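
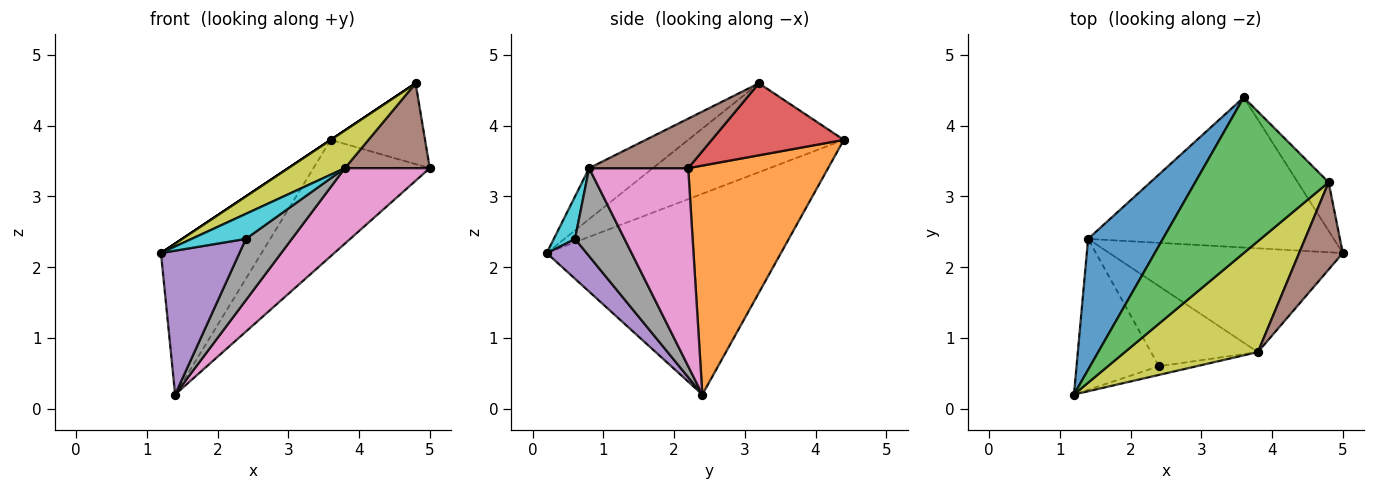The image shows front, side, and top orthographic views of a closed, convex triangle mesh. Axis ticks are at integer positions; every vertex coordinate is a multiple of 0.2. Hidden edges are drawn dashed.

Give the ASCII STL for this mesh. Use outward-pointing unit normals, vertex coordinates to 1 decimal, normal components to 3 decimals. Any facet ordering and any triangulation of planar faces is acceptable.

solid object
 facet normal -0.869 0.373 0.324
  outer loop
   vertex 1.4 2.4 0.2
   vertex 1.2 0.2 2.2
   vertex 3.6 4.4 3.8
  endloop
 endfacet
 facet normal 0.593 0.493 -0.636
  outer loop
   vertex 1.4 2.4 0.2
   vertex 3.6 4.4 3.8
   vertex 5.0 2.2 3.4
  endloop
 endfacet
 facet normal -0.555 0.000 0.832
  outer loop
   vertex 4.8 3.2 4.6
   vertex 3.6 4.4 3.8
   vertex 1.2 0.2 2.2
  endloop
 endfacet
 facet normal 0.768 0.549 -0.329
  outer loop
   vertex 4.8 3.2 4.6
   vertex 5.0 2.2 3.4
   vertex 3.6 4.4 3.8
  endloop
 endfacet
 facet normal 0.331 -0.651 -0.683
  outer loop
   vertex 2.4 0.6 2.4
   vertex 1.2 0.2 2.2
   vertex 1.4 2.4 0.2
  endloop
 endfacet
 facet normal 0.631 -0.541 0.556
  outer loop
   vertex 3.8 0.8 3.4
   vertex 5.0 2.2 3.4
   vertex 4.8 3.2 4.6
  endloop
 endfacet
 facet normal 0.566 -0.485 -0.667
  outer loop
   vertex 3.8 0.8 3.4
   vertex 1.4 2.4 0.2
   vertex 5.0 2.2 3.4
  endloop
 endfacet
 facet normal 0.547 -0.508 -0.665
  outer loop
   vertex 3.8 0.8 3.4
   vertex 2.4 0.6 2.4
   vertex 1.4 2.4 0.2
  endloop
 endfacet
 facet normal -0.341 -0.303 0.890
  outer loop
   vertex 3.8 0.8 3.4
   vertex 4.8 3.2 4.6
   vertex 1.2 0.2 2.2
  endloop
 endfacet
 facet normal 0.347 -0.886 -0.308
  outer loop
   vertex 3.8 0.8 3.4
   vertex 1.2 0.2 2.2
   vertex 2.4 0.6 2.4
  endloop
 endfacet
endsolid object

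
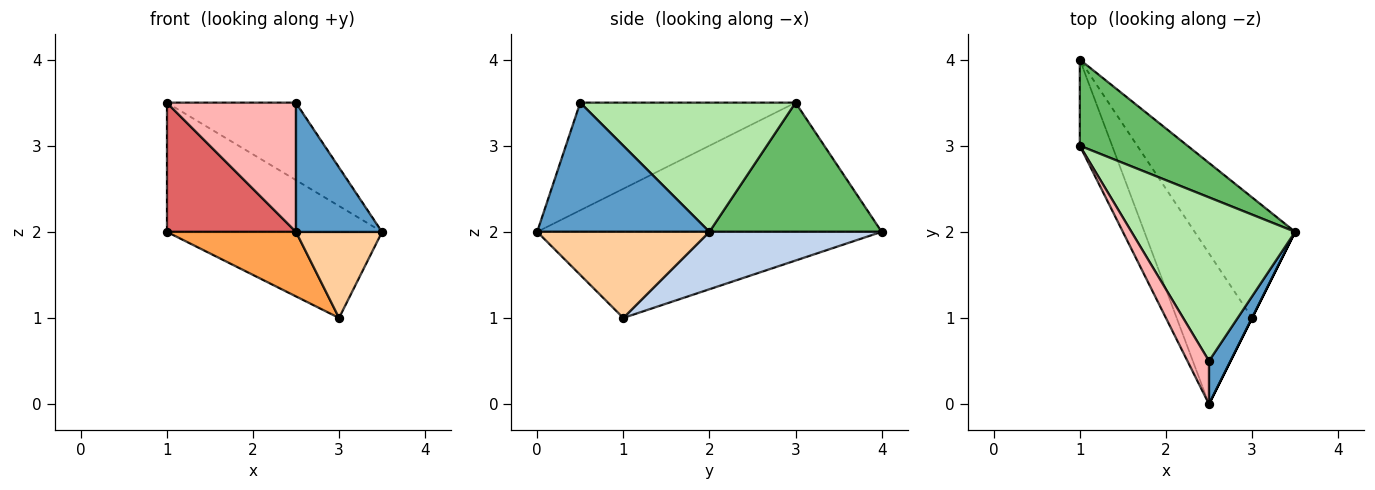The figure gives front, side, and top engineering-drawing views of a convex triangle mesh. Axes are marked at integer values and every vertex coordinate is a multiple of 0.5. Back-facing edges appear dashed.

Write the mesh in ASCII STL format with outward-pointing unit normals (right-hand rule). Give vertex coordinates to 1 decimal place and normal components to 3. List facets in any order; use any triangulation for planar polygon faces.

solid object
 facet normal 0.885 -0.442 0.147
  outer loop
   vertex 2.5 0.5 3.5
   vertex 2.5 0.0 2.0
   vertex 3.5 2.0 2.0
  endloop
 endfacet
 facet normal 0.422 0.527 -0.738
  outer loop
   vertex 3.0 1.0 1.0
   vertex 1.0 4.0 2.0
   vertex 3.5 2.0 2.0
  endloop
 endfacet
 facet normal -0.724 -0.272 -0.634
  outer loop
   vertex 3.0 1.0 1.0
   vertex 2.5 0.0 2.0
   vertex 1.0 4.0 2.0
  endloop
 endfacet
 facet normal 0.894 -0.447 0.000
  outer loop
   vertex 3.0 1.0 1.0
   vertex 3.5 2.0 2.0
   vertex 2.5 0.0 2.0
  endloop
 endfacet
 facet normal 0.554 0.693 0.462
  outer loop
   vertex 1.0 3.0 3.5
   vertex 3.5 2.0 2.0
   vertex 1.0 4.0 2.0
  endloop
 endfacet
 facet normal 0.581 0.348 0.736
  outer loop
   vertex 1.0 3.0 3.5
   vertex 2.5 0.5 3.5
   vertex 3.5 2.0 2.0
  endloop
 endfacet
 facet normal -0.912 -0.342 -0.228
  outer loop
   vertex 1.0 3.0 3.5
   vertex 1.0 4.0 2.0
   vertex 2.5 0.0 2.0
  endloop
 endfacet
 facet normal -0.845 -0.507 0.169
  outer loop
   vertex 1.0 3.0 3.5
   vertex 2.5 0.0 2.0
   vertex 2.5 0.5 3.5
  endloop
 endfacet
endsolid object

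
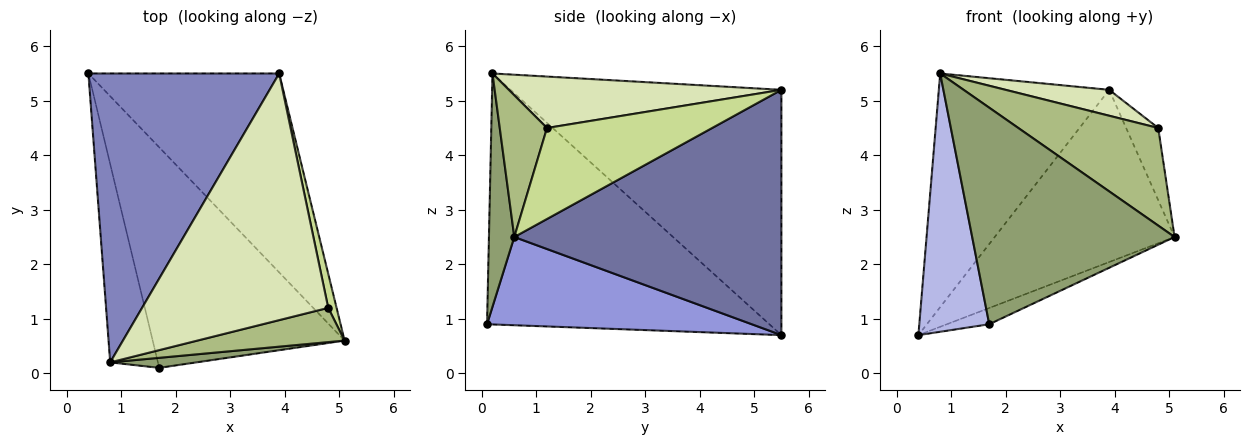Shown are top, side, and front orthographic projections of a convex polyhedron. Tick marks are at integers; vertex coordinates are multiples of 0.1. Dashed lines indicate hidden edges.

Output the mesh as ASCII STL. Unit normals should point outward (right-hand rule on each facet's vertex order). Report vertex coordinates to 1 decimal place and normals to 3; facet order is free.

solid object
 facet normal 0.697 0.469 -0.542
  outer loop
   vertex 3.9 5.5 5.2
   vertex 5.1 0.6 2.5
   vertex 0.4 5.5 0.7
  endloop
 endfacet
 facet normal -0.707 0.445 0.550
  outer loop
   vertex 3.9 5.5 5.2
   vertex 0.4 5.5 0.7
   vertex 0.8 0.2 5.5
  endloop
 endfacet
 facet normal 0.417 0.067 -0.907
  outer loop
   vertex 1.7 0.1 0.9
   vertex 0.4 5.5 0.7
   vertex 5.1 0.6 2.5
  endloop
 endfacet
 facet normal -0.955 -0.237 -0.182
  outer loop
   vertex 1.7 0.1 0.9
   vertex 0.8 0.2 5.5
   vertex 0.4 5.5 0.7
  endloop
 endfacet
 facet normal 0.124 -0.991 0.046
  outer loop
   vertex 1.7 0.1 0.9
   vertex 5.1 0.6 2.5
   vertex 0.8 0.2 5.5
  endloop
 endfacet
 facet normal 0.304 -0.899 0.315
  outer loop
   vertex 4.8 1.2 4.5
   vertex 0.8 0.2 5.5
   vertex 5.1 0.6 2.5
  endloop
 endfacet
 facet normal 0.978 0.190 0.090
  outer loop
   vertex 4.8 1.2 4.5
   vertex 5.1 0.6 2.5
   vertex 3.9 5.5 5.2
  endloop
 endfacet
 facet normal 0.265 -0.101 0.959
  outer loop
   vertex 4.8 1.2 4.5
   vertex 3.9 5.5 5.2
   vertex 0.8 0.2 5.5
  endloop
 endfacet
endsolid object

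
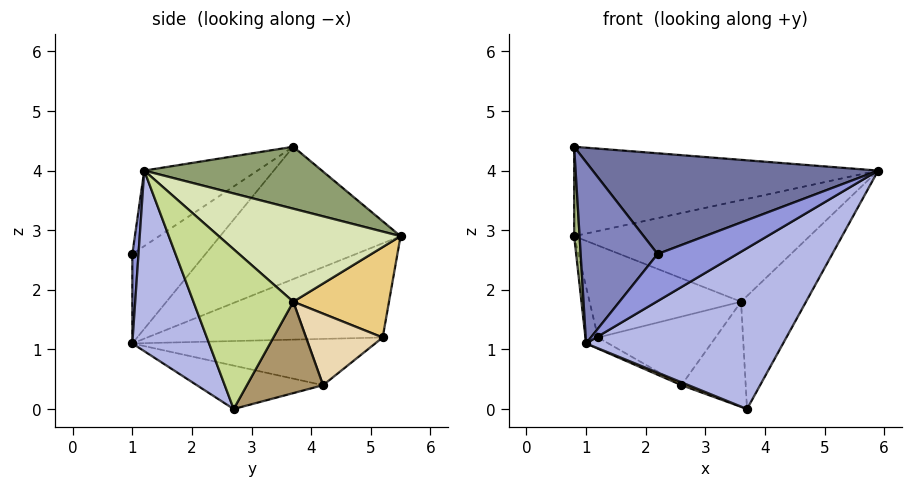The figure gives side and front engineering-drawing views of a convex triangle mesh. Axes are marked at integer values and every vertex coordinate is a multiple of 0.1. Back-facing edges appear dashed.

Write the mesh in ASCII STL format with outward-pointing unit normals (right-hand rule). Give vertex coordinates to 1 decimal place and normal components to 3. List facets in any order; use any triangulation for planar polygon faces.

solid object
 facet normal -0.247 -0.623 0.742
  outer loop
   vertex 2.2 1.0 2.6
   vertex 5.9 1.2 4.0
   vertex 0.8 3.7 4.4
  endloop
 endfacet
 facet normal -0.603 -0.635 0.483
  outer loop
   vertex 1.0 1.0 1.1
   vertex 2.2 1.0 2.6
   vertex 0.8 3.7 4.4
  endloop
 endfacet
 facet normal 0.077 -0.995 -0.062
  outer loop
   vertex 1.0 1.0 1.1
   vertex 5.9 1.2 4.0
   vertex 2.2 1.0 2.6
  endloop
 endfacet
 facet normal 0.318 -0.817 -0.481
  outer loop
   vertex 1.0 1.0 1.1
   vertex 3.7 2.7 0.0
   vertex 5.9 1.2 4.0
  endloop
 endfacet
 facet normal 0.350 0.600 0.720
  outer loop
   vertex 0.8 5.5 2.9
   vertex 0.8 3.7 4.4
   vertex 5.9 1.2 4.0
  endloop
 endfacet
 facet normal -0.999 -0.030 -0.036
  outer loop
   vertex 0.8 5.5 2.9
   vertex 1.0 1.0 1.1
   vertex 0.8 3.7 4.4
  endloop
 endfacet
 facet normal 0.812 0.528 -0.248
  outer loop
   vertex 3.6 3.7 1.8
   vertex 5.9 1.2 4.0
   vertex 3.7 2.7 0.0
  endloop
 endfacet
 facet normal 0.591 0.766 0.252
  outer loop
   vertex 3.6 3.7 1.8
   vertex 0.8 5.5 2.9
   vertex 5.9 1.2 4.0
  endloop
 endfacet
 facet normal 0.729 0.615 -0.301
  outer loop
   vertex 2.6 4.2 0.4
   vertex 3.6 3.7 1.8
   vertex 3.7 2.7 0.0
  endloop
 endfacet
 facet normal -0.366 -0.020 -0.930
  outer loop
   vertex 2.6 4.2 0.4
   vertex 3.7 2.7 0.0
   vertex 1.0 1.0 1.1
  endloop
 endfacet
 facet normal 0.534 0.845 -0.023
  outer loop
   vertex 1.2 5.2 1.2
   vertex 0.8 5.5 2.9
   vertex 3.6 3.7 1.8
  endloop
 endfacet
 facet normal 0.544 0.834 -0.091
  outer loop
   vertex 1.2 5.2 1.2
   vertex 3.6 3.7 1.8
   vertex 2.6 4.2 0.4
  endloop
 endfacet
 facet normal -0.970 0.052 -0.237
  outer loop
   vertex 1.2 5.2 1.2
   vertex 1.0 1.0 1.1
   vertex 0.8 5.5 2.9
  endloop
 endfacet
 facet normal -0.472 0.043 -0.880
  outer loop
   vertex 1.2 5.2 1.2
   vertex 2.6 4.2 0.4
   vertex 1.0 1.0 1.1
  endloop
 endfacet
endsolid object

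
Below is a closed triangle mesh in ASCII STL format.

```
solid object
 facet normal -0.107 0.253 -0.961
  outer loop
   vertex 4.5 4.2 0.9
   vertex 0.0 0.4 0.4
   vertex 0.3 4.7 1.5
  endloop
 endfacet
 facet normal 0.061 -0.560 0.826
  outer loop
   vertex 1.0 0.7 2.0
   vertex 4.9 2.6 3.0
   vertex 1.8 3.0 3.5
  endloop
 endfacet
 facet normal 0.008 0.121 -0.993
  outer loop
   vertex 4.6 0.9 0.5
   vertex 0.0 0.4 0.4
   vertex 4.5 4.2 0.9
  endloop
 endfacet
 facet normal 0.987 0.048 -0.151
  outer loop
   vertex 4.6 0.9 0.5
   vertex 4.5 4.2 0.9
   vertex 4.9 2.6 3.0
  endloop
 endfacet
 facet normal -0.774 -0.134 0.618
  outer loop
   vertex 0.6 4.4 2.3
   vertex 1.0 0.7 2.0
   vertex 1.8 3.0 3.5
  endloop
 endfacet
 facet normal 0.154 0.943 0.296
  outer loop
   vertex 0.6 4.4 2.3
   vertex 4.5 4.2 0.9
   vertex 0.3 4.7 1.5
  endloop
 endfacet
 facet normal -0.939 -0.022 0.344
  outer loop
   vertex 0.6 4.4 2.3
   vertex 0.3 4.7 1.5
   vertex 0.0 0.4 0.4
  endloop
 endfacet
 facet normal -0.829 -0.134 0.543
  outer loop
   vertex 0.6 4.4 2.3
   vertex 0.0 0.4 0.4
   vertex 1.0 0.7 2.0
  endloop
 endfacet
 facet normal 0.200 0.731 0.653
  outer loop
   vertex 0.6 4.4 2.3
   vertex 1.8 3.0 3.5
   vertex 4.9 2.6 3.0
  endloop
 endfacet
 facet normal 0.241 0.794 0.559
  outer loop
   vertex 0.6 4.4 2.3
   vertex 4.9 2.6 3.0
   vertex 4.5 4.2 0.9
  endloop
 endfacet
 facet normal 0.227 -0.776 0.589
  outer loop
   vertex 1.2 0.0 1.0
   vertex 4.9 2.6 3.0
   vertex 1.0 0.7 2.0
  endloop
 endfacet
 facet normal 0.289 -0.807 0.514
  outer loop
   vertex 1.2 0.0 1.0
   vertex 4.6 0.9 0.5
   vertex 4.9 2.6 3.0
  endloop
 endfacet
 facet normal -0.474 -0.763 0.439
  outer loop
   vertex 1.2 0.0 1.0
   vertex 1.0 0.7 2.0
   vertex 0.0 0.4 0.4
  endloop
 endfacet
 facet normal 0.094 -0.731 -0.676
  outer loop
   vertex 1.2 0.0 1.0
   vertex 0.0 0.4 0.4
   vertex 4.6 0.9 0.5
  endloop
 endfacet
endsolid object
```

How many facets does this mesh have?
14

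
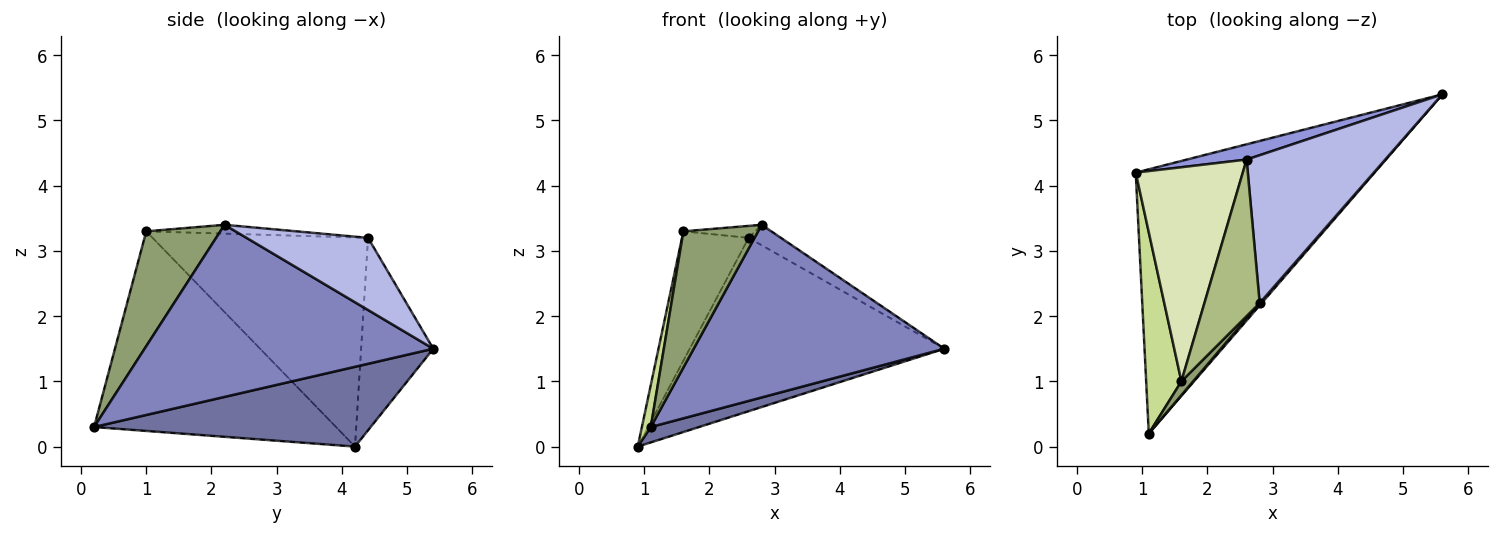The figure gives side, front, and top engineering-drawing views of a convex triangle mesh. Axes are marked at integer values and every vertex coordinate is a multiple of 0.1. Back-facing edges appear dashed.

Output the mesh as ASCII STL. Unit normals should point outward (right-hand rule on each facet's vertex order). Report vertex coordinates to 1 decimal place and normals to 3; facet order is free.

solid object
 facet normal 0.316 -0.055 -0.947
  outer loop
   vertex 1.1 0.2 0.3
   vertex 0.9 4.2 0.0
   vertex 5.6 5.4 1.5
  endloop
 endfacet
 facet normal 0.755 -0.656 0.009
  outer loop
   vertex 2.8 2.2 3.4
   vertex 1.1 0.2 0.3
   vertex 5.6 5.4 1.5
  endloop
 endfacet
 facet normal -0.272 0.959 0.084
  outer loop
   vertex 2.6 4.4 3.2
   vertex 5.6 5.4 1.5
   vertex 0.9 4.2 0.0
  endloop
 endfacet
 facet normal 0.458 0.122 0.880
  outer loop
   vertex 2.6 4.4 3.2
   vertex 2.8 2.2 3.4
   vertex 5.6 5.4 1.5
  endloop
 endfacet
 facet normal 0.702 -0.708 0.072
  outer loop
   vertex 1.6 1.0 3.3
   vertex 1.1 0.2 0.3
   vertex 2.8 2.2 3.4
  endloop
 endfacet
 facet normal -0.157 0.075 0.985
  outer loop
   vertex 1.6 1.0 3.3
   vertex 2.8 2.2 3.4
   vertex 2.6 4.4 3.2
  endloop
 endfacet
 facet normal -0.984 -0.036 0.174
  outer loop
   vertex 1.6 1.0 3.3
   vertex 0.9 4.2 0.0
   vertex 1.1 0.2 0.3
  endloop
 endfacet
 facet normal -0.858 0.265 0.439
  outer loop
   vertex 1.6 1.0 3.3
   vertex 2.6 4.4 3.2
   vertex 0.9 4.2 0.0
  endloop
 endfacet
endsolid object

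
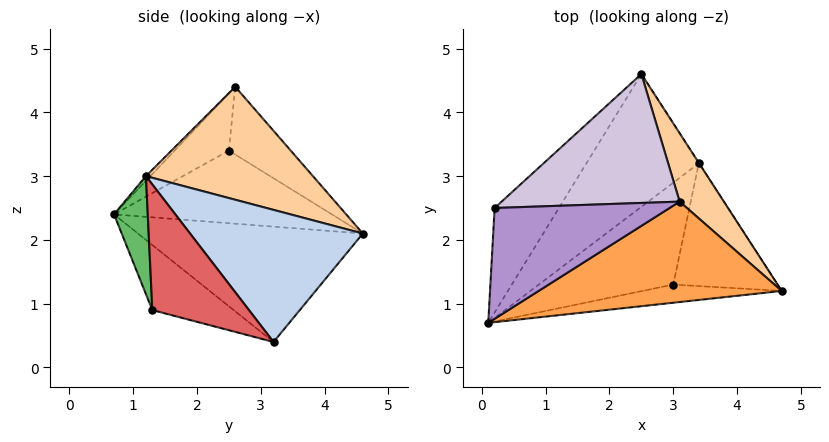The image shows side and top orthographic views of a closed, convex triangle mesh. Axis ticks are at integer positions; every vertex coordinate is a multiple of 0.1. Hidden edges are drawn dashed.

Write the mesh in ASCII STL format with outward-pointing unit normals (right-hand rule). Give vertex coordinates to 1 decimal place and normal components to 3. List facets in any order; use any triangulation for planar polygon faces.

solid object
 facet normal -0.668 0.361 -0.651
  outer loop
   vertex 3.4 3.2 0.4
   vertex 0.1 0.7 2.4
   vertex 2.5 4.6 2.1
  endloop
 endfacet
 facet normal 0.840 0.543 -0.002
  outer loop
   vertex 3.4 3.2 0.4
   vertex 2.5 4.6 2.1
   vertex 4.7 1.2 3.0
  endloop
 endfacet
 facet normal -0.014 -0.715 0.699
  outer loop
   vertex 3.1 2.6 4.4
   vertex 0.1 0.7 2.4
   vertex 4.7 1.2 3.0
  endloop
 endfacet
 facet normal 0.763 0.573 0.299
  outer loop
   vertex 3.1 2.6 4.4
   vertex 4.7 1.2 3.0
   vertex 2.5 4.6 2.1
  endloop
 endfacet
 facet normal 0.126 -0.981 -0.149
  outer loop
   vertex 3.0 1.3 0.9
   vertex 4.7 1.2 3.0
   vertex 0.1 0.7 2.4
  endloop
 endfacet
 facet normal -0.431 -0.144 -0.891
  outer loop
   vertex 3.0 1.3 0.9
   vertex 0.1 0.7 2.4
   vertex 3.4 3.2 0.4
  endloop
 endfacet
 facet normal 0.731 -0.313 -0.606
  outer loop
   vertex 3.0 1.3 0.9
   vertex 3.4 3.2 0.4
   vertex 4.7 1.2 3.0
  endloop
 endfacet
 facet normal -0.693 0.379 -0.613
  outer loop
   vertex 0.2 2.5 3.4
   vertex 2.5 4.6 2.1
   vertex 0.1 0.7 2.4
  endloop
 endfacet
 facet normal -0.276 -0.455 0.847
  outer loop
   vertex 0.2 2.5 3.4
   vertex 0.1 0.7 2.4
   vertex 3.1 2.6 4.4
  endloop
 endfacet
 facet normal -0.256 0.696 0.671
  outer loop
   vertex 0.2 2.5 3.4
   vertex 3.1 2.6 4.4
   vertex 2.5 4.6 2.1
  endloop
 endfacet
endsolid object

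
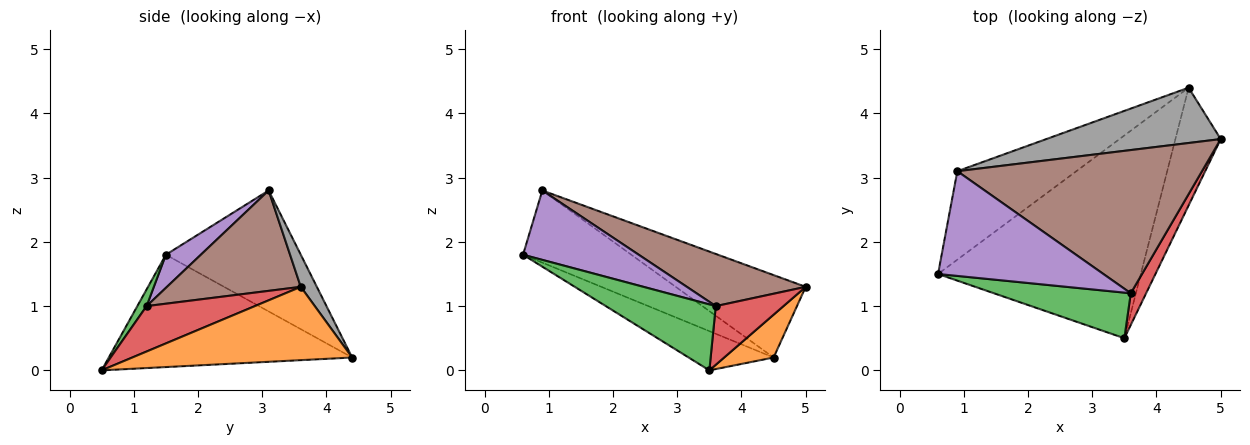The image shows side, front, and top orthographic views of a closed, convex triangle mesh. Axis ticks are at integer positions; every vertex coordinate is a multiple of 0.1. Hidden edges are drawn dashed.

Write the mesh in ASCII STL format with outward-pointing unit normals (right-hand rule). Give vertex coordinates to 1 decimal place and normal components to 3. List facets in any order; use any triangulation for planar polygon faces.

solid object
 facet normal -0.478 0.167 -0.862
  outer loop
   vertex 4.5 4.4 0.2
   vertex 3.5 0.5 0.0
   vertex 0.6 1.5 1.8
  endloop
 endfacet
 facet normal 0.836 -0.188 -0.516
  outer loop
   vertex 4.5 4.4 0.2
   vertex 5.0 3.6 1.3
   vertex 3.5 0.5 0.0
  endloop
 endfacet
 facet normal 0.069 -0.821 0.567
  outer loop
   vertex 3.6 1.2 1.0
   vertex 0.6 1.5 1.8
   vertex 3.5 0.5 0.0
  endloop
 endfacet
 facet normal 0.815 -0.510 0.275
  outer loop
   vertex 3.6 1.2 1.0
   vertex 3.5 0.5 0.0
   vertex 5.0 3.6 1.3
  endloop
 endfacet
 facet normal 0.165 -0.545 0.822
  outer loop
   vertex 0.9 3.1 2.8
   vertex 0.6 1.5 1.8
   vertex 3.6 1.2 1.0
  endloop
 endfacet
 facet normal 0.360 -0.319 0.877
  outer loop
   vertex 0.9 3.1 2.8
   vertex 3.6 1.2 1.0
   vertex 5.0 3.6 1.3
  endloop
 endfacet
 facet normal -0.619 0.496 -0.609
  outer loop
   vertex 0.9 3.1 2.8
   vertex 4.5 4.4 0.2
   vertex 0.6 1.5 1.8
  endloop
 endfacet
 facet normal 0.102 0.826 0.554
  outer loop
   vertex 0.9 3.1 2.8
   vertex 5.0 3.6 1.3
   vertex 4.5 4.4 0.2
  endloop
 endfacet
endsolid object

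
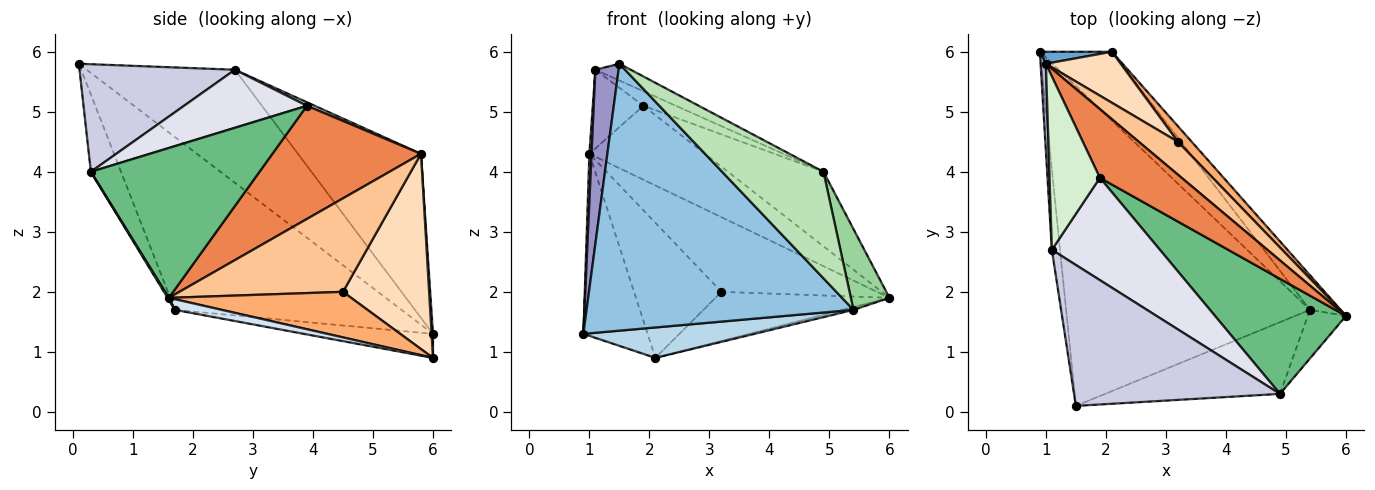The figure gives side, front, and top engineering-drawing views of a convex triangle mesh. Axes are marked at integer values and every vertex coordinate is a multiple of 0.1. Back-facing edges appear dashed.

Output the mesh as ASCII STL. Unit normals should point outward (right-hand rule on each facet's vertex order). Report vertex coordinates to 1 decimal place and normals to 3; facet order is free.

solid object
 facet normal 0.022 0.998 0.066
  outer loop
   vertex 1.0 5.8 4.3
   vertex 2.1 6.0 0.9
   vertex 0.9 6.0 1.3
  endloop
 endfacet
 facet normal -0.478 -0.563 -0.674
  outer loop
   vertex 5.4 1.7 1.7
   vertex 1.5 0.1 5.8
   vertex 0.9 6.0 1.3
  endloop
 endfacet
 facet normal -0.292 -0.387 -0.875
  outer loop
   vertex 5.4 1.7 1.7
   vertex 0.9 6.0 1.3
   vertex 2.1 6.0 0.9
  endloop
 endfacet
 facet normal 0.327 0.075 -0.942
  outer loop
   vertex 5.4 1.7 1.7
   vertex 2.1 6.0 0.9
   vertex 6.0 1.6 1.9
  endloop
 endfacet
 facet normal 0.686 0.533 0.495
  outer loop
   vertex 1.9 3.9 5.1
   vertex 6.0 1.6 1.9
   vertex 1.0 5.8 4.3
  endloop
 endfacet
 facet normal 0.706 0.675 0.214
  outer loop
   vertex 3.2 4.5 2.0
   vertex 6.0 1.6 1.9
   vertex 2.1 6.0 0.9
  endloop
 endfacet
 facet normal 0.693 0.659 0.290
  outer loop
   vertex 3.2 4.5 2.0
   vertex 1.0 5.8 4.3
   vertex 6.0 1.6 1.9
  endloop
 endfacet
 facet normal 0.678 0.688 0.260
  outer loop
   vertex 3.2 4.5 2.0
   vertex 2.1 6.0 0.9
   vertex 1.0 5.8 4.3
  endloop
 endfacet
 facet normal 0.693 0.392 0.605
  outer loop
   vertex 4.9 0.3 4.0
   vertex 6.0 1.6 1.9
   vertex 1.9 3.9 5.1
  endloop
 endfacet
 facet normal 0.029 -0.857 -0.515
  outer loop
   vertex 4.9 0.3 4.0
   vertex 5.4 1.7 1.7
   vertex 6.0 1.6 1.9
  endloop
 endfacet
 facet normal -0.240 -0.805 -0.542
  outer loop
   vertex 4.9 0.3 4.0
   vertex 1.5 0.1 5.8
   vertex 5.4 1.7 1.7
  endloop
 endfacet
 facet normal 0.063 0.412 0.909
  outer loop
   vertex 1.1 2.7 5.7
   vertex 1.9 3.9 5.1
   vertex 1.0 5.8 4.3
  endloop
 endfacet
 facet normal -0.985 -0.154 -0.071
  outer loop
   vertex 1.1 2.7 5.7
   vertex 0.9 6.0 1.3
   vertex 1.5 0.1 5.8
  endloop
 endfacet
 facet normal -0.999 -0.018 0.032
  outer loop
   vertex 1.1 2.7 5.7
   vertex 1.0 5.8 4.3
   vertex 0.9 6.0 1.3
  endloop
 endfacet
 facet normal 0.460 0.105 0.881
  outer loop
   vertex 1.1 2.7 5.7
   vertex 1.5 0.1 5.8
   vertex 4.9 0.3 4.0
  endloop
 endfacet
 facet normal 0.469 0.124 0.874
  outer loop
   vertex 1.1 2.7 5.7
   vertex 4.9 0.3 4.0
   vertex 1.9 3.9 5.1
  endloop
 endfacet
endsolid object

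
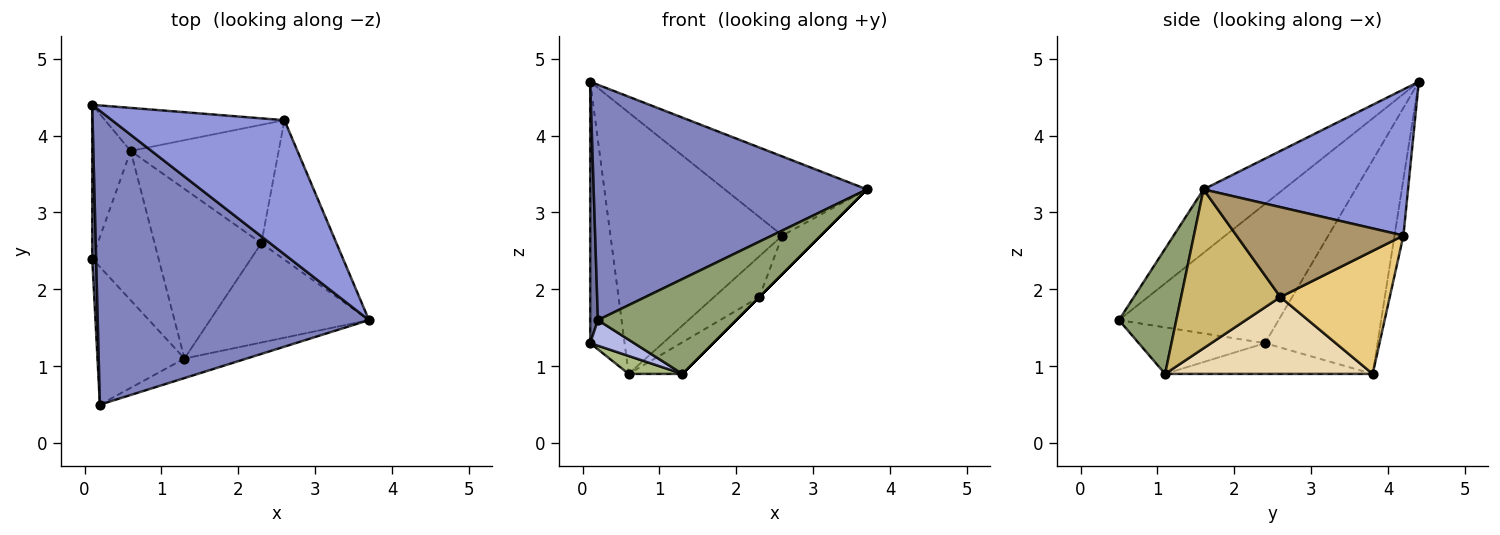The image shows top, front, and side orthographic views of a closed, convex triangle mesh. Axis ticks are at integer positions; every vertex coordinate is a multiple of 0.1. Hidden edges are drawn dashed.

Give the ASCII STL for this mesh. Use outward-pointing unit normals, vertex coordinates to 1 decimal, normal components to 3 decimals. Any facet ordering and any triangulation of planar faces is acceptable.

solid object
 facet normal -0.998 -0.048 0.028
  outer loop
   vertex 0.2 0.5 1.6
   vertex 0.1 4.4 4.7
   vertex 0.1 2.4 1.3
  endloop
 endfacet
 facet normal -0.180 -0.615 0.768
  outer loop
   vertex 0.2 0.5 1.6
   vertex 3.7 1.6 3.3
   vertex 0.1 4.4 4.7
  endloop
 endfacet
 facet normal 0.590 0.410 0.696
  outer loop
   vertex 2.6 4.2 2.7
   vertex 0.1 4.4 4.7
   vertex 3.7 1.6 3.3
  endloop
 endfacet
 facet normal -0.465 -0.162 -0.870
  outer loop
   vertex 1.3 1.1 0.9
   vertex 0.2 0.5 1.6
   vertex 0.1 2.4 1.3
  endloop
 endfacet
 facet normal 0.376 -0.908 -0.187
  outer loop
   vertex 1.3 1.1 0.9
   vertex 3.7 1.6 3.3
   vertex 0.2 0.5 1.6
  endloop
 endfacet
 facet normal -0.418 -0.108 -0.902
  outer loop
   vertex 0.6 3.8 0.9
   vertex 1.3 1.1 0.9
   vertex 0.1 2.4 1.3
  endloop
 endfacet
 facet normal -0.942 0.288 -0.170
  outer loop
   vertex 0.6 3.8 0.9
   vertex 0.1 2.4 1.3
   vertex 0.1 4.4 4.7
  endloop
 endfacet
 facet normal -0.051 0.985 -0.162
  outer loop
   vertex 0.6 3.8 0.9
   vertex 0.1 4.4 4.7
   vertex 2.6 4.2 2.7
  endloop
 endfacet
 facet normal 0.756 0.174 -0.631
  outer loop
   vertex 2.3 2.6 1.9
   vertex 2.6 4.2 2.7
   vertex 3.7 1.6 3.3
  endloop
 endfacet
 facet normal 0.707 0.000 -0.707
  outer loop
   vertex 2.3 2.6 1.9
   vertex 3.7 1.6 3.3
   vertex 1.3 1.1 0.9
  endloop
 endfacet
 facet normal 0.618 0.256 -0.743
  outer loop
   vertex 2.3 2.6 1.9
   vertex 0.6 3.8 0.9
   vertex 2.6 4.2 2.7
  endloop
 endfacet
 facet normal 0.578 0.150 -0.802
  outer loop
   vertex 2.3 2.6 1.9
   vertex 1.3 1.1 0.9
   vertex 0.6 3.8 0.9
  endloop
 endfacet
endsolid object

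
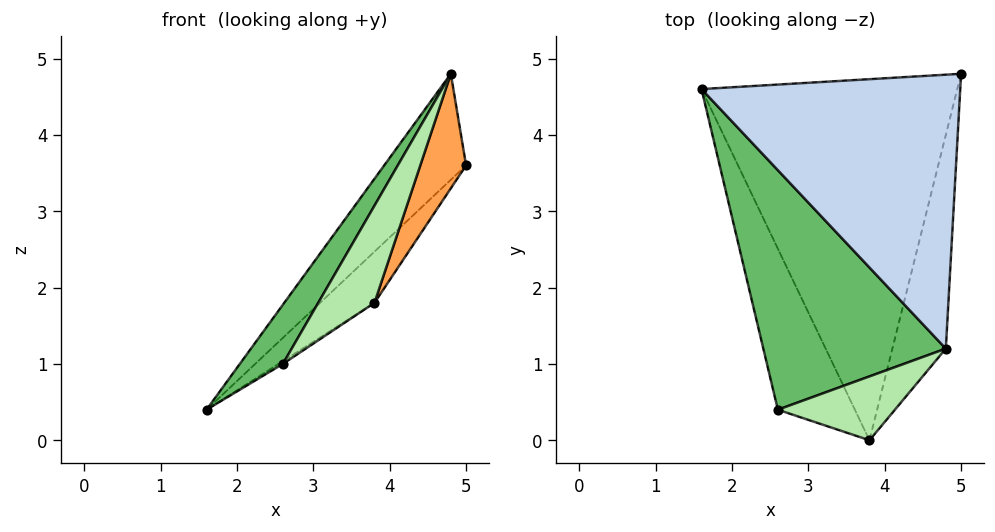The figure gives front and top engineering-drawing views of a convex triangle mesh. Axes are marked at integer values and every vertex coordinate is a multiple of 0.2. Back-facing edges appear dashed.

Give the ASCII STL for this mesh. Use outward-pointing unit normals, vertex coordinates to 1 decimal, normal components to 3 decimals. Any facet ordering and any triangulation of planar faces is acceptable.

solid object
 facet normal 0.678 0.103 -0.727
  outer loop
   vertex 3.8 0.0 1.8
   vertex 1.6 4.6 0.4
   vertex 5.0 4.8 3.6
  endloop
 endfacet
 facet normal -0.669 0.268 0.694
  outer loop
   vertex 4.8 1.2 4.8
   vertex 5.0 4.8 3.6
   vertex 1.6 4.6 0.4
  endloop
 endfacet
 facet normal 0.955 -0.140 -0.262
  outer loop
   vertex 4.8 1.2 4.8
   vertex 3.8 0.0 1.8
   vertex 5.0 4.8 3.6
  endloop
 endfacet
 facet normal 0.558 0.014 -0.830
  outer loop
   vertex 2.6 0.4 1.0
   vertex 1.6 4.6 0.4
   vertex 3.8 0.0 1.8
  endloop
 endfacet
 facet normal -0.846 -0.128 0.517
  outer loop
   vertex 2.6 0.4 1.0
   vertex 4.8 1.2 4.8
   vertex 1.6 4.6 0.4
  endloop
 endfacet
 facet normal -0.542 -0.702 0.462
  outer loop
   vertex 2.6 0.4 1.0
   vertex 3.8 0.0 1.8
   vertex 4.8 1.2 4.8
  endloop
 endfacet
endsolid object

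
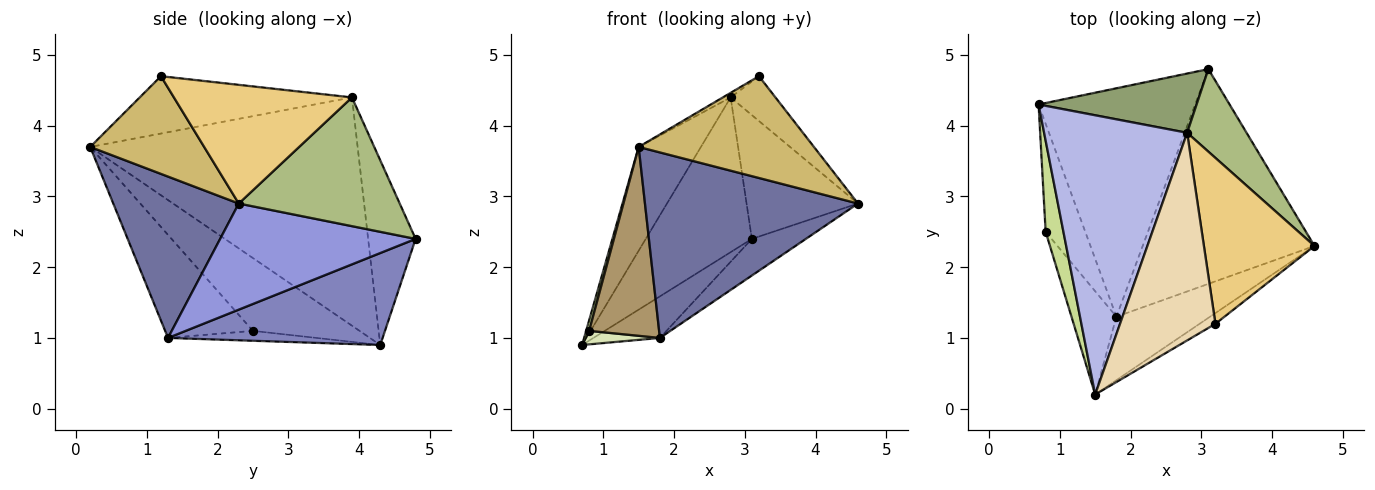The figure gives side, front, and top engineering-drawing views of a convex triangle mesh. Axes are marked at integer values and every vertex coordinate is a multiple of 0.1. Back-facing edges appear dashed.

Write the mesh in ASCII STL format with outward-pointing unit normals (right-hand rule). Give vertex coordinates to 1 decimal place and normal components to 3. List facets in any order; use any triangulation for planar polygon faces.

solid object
 facet normal 0.487 -0.826 -0.283
  outer loop
   vertex 1.8 1.3 1.0
   vertex 4.6 2.3 2.9
   vertex 1.5 0.2 3.7
  endloop
 endfacet
 facet normal 0.500 0.155 -0.852
  outer loop
   vertex 1.8 1.3 1.0
   vertex 0.7 4.3 0.9
   vertex 3.1 4.8 2.4
  endloop
 endfacet
 facet normal 0.520 0.144 -0.842
  outer loop
   vertex 1.8 1.3 1.0
   vertex 3.1 4.8 2.4
   vertex 4.6 2.3 2.9
  endloop
 endfacet
 facet normal -0.831 0.194 0.521
  outer loop
   vertex 2.8 3.9 4.4
   vertex 0.7 4.3 0.9
   vertex 1.5 0.2 3.7
  endloop
 endfacet
 facet normal -0.386 0.862 0.330
  outer loop
   vertex 2.8 3.9 4.4
   vertex 3.1 4.8 2.4
   vertex 0.7 4.3 0.9
  endloop
 endfacet
 facet normal 0.769 0.532 0.355
  outer loop
   vertex 2.8 3.9 4.4
   vertex 4.6 2.3 2.9
   vertex 3.1 4.8 2.4
  endloop
 endfacet
 facet normal -0.971 -0.028 0.237
  outer loop
   vertex 0.8 2.5 1.1
   vertex 1.5 0.2 3.7
   vertex 0.7 4.3 0.9
  endloop
 endfacet
 facet normal -0.241 -0.120 -0.963
  outer loop
   vertex 0.8 2.5 1.1
   vertex 0.7 4.3 0.9
   vertex 1.8 1.3 1.0
  endloop
 endfacet
 facet normal -0.740 -0.590 -0.323
  outer loop
   vertex 0.8 2.5 1.1
   vertex 1.8 1.3 1.0
   vertex 1.5 0.2 3.7
  endloop
 endfacet
 facet normal 0.543 -0.835 -0.088
  outer loop
   vertex 3.2 1.2 4.7
   vertex 1.5 0.2 3.7
   vertex 4.6 2.3 2.9
  endloop
 endfacet
 facet normal 0.720 0.181 0.670
  outer loop
   vertex 3.2 1.2 4.7
   vertex 4.6 2.3 2.9
   vertex 2.8 3.9 4.4
  endloop
 endfacet
 facet normal -0.515 0.019 0.857
  outer loop
   vertex 3.2 1.2 4.7
   vertex 2.8 3.9 4.4
   vertex 1.5 0.2 3.7
  endloop
 endfacet
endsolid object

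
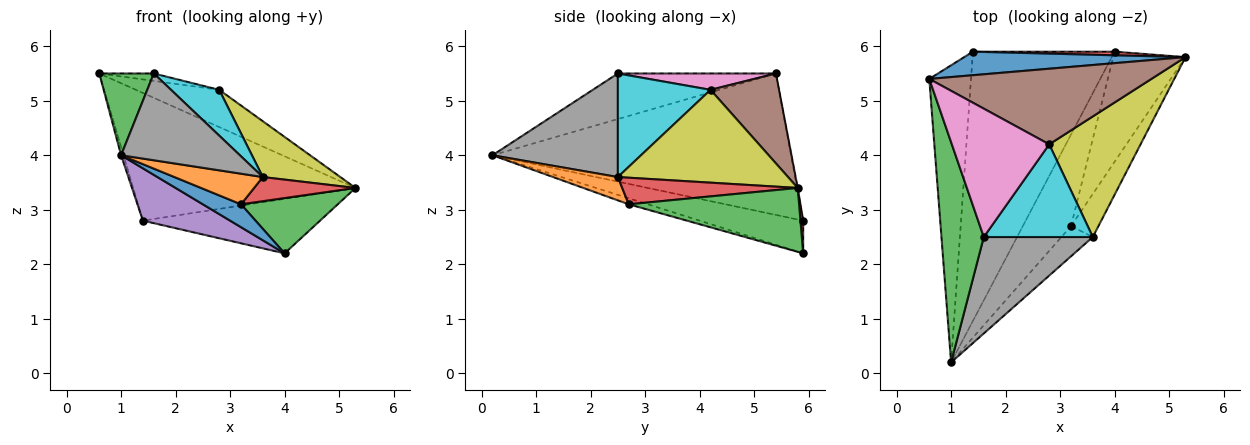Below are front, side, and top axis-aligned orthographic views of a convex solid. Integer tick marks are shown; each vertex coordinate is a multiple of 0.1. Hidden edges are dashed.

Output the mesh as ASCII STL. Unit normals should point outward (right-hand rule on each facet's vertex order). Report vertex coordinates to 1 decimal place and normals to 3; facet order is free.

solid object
 facet normal -0.003 0.983 0.181
  outer loop
   vertex 1.4 5.9 2.8
   vertex 0.6 5.4 5.5
   vertex 5.3 5.8 3.4
  endloop
 endfacet
 facet normal -0.959 0.008 -0.283
  outer loop
   vertex 1.4 5.9 2.8
   vertex 1.0 0.2 4.0
   vertex 0.6 5.4 5.5
  endloop
 endfacet
 facet normal -0.710 -0.245 0.660
  outer loop
   vertex 1.6 2.5 5.5
   vertex 0.6 5.4 5.5
   vertex 1.0 0.2 4.0
  endloop
 endfacet
 facet normal 0.015 0.998 0.067
  outer loop
   vertex 4.0 5.9 2.2
   vertex 1.4 5.9 2.8
   vertex 5.3 5.8 3.4
  endloop
 endfacet
 facet normal -0.221 -0.186 -0.957
  outer loop
   vertex 4.0 5.9 2.2
   vertex 1.0 0.2 4.0
   vertex 1.4 5.9 2.8
  endloop
 endfacet
 facet normal 0.341 0.415 0.843
  outer loop
   vertex 2.8 4.2 5.2
   vertex 5.3 5.8 3.4
   vertex 0.6 5.4 5.5
  endloop
 endfacet
 facet normal 0.165 0.057 0.985
  outer loop
   vertex 2.8 4.2 5.2
   vertex 0.6 5.4 5.5
   vertex 1.6 2.5 5.5
  endloop
 endfacet
 facet normal 0.577 -0.546 0.607
  outer loop
   vertex 3.6 2.5 3.6
   vertex 1.6 2.5 5.5
   vertex 1.0 0.2 4.0
  endloop
 endfacet
 facet normal 0.678 -0.309 0.667
  outer loop
   vertex 3.6 2.5 3.6
   vertex 5.3 5.8 3.4
   vertex 2.8 4.2 5.2
  endloop
 endfacet
 facet normal 0.648 -0.337 0.683
  outer loop
   vertex 3.6 2.5 3.6
   vertex 2.8 4.2 5.2
   vertex 1.6 2.5 5.5
  endloop
 endfacet
 facet normal -0.120 -0.241 -0.963
  outer loop
   vertex 3.2 2.7 3.1
   vertex 1.0 0.2 4.0
   vertex 4.0 5.9 2.2
  endloop
 endfacet
 facet normal 0.463 -0.631 -0.623
  outer loop
   vertex 3.2 2.7 3.1
   vertex 3.6 2.5 3.6
   vertex 1.0 0.2 4.0
  endloop
 endfacet
 facet normal 0.620 -0.352 -0.701
  outer loop
   vertex 3.2 2.7 3.1
   vertex 4.0 5.9 2.2
   vertex 5.3 5.8 3.4
  endloop
 endfacet
 facet normal 0.646 -0.373 -0.666
  outer loop
   vertex 3.2 2.7 3.1
   vertex 5.3 5.8 3.4
   vertex 3.6 2.5 3.6
  endloop
 endfacet
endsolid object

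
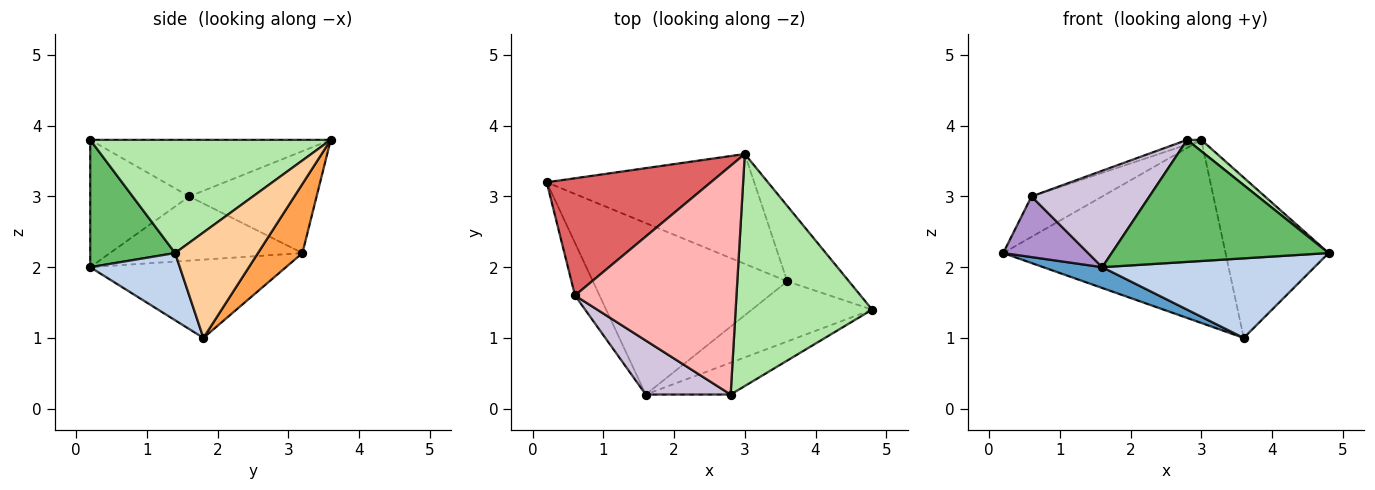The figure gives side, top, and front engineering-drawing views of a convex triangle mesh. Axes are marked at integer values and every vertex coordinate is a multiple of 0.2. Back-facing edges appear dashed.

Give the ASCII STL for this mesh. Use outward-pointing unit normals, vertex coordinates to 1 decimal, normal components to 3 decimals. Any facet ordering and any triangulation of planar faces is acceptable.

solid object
 facet normal -0.371 -0.112 -0.922
  outer loop
   vertex 3.6 1.8 1.0
   vertex 1.6 0.2 2.0
   vertex 0.2 3.2 2.2
  endloop
 endfacet
 facet normal 0.319 -0.756 -0.571
  outer loop
   vertex 3.6 1.8 1.0
   vertex 4.8 1.4 2.2
   vertex 1.6 0.2 2.0
  endloop
 endfacet
 facet normal 0.169 0.845 -0.507
  outer loop
   vertex 3.6 1.8 1.0
   vertex 0.2 3.2 2.2
   vertex 3.0 3.6 3.8
  endloop
 endfacet
 facet normal 0.588 0.732 -0.344
  outer loop
   vertex 3.6 1.8 1.0
   vertex 3.0 3.6 3.8
   vertex 4.8 1.4 2.2
  endloop
 endfacet
 facet normal 0.354 -0.905 -0.236
  outer loop
   vertex 2.8 0.2 3.8
   vertex 1.6 0.2 2.0
   vertex 4.8 1.4 2.2
  endloop
 endfacet
 facet normal 0.638 -0.038 0.769
  outer loop
   vertex 2.8 0.2 3.8
   vertex 4.8 1.4 2.2
   vertex 3.0 3.6 3.8
  endloop
 endfacet
 facet normal -0.506 0.281 0.815
  outer loop
   vertex 0.6 1.6 3.0
   vertex 3.0 3.6 3.8
   vertex 0.2 3.2 2.2
  endloop
 endfacet
 facet normal -0.331 0.019 0.944
  outer loop
   vertex 0.6 1.6 3.0
   vertex 2.8 0.2 3.8
   vertex 3.0 3.6 3.8
  endloop
 endfacet
 facet normal -0.864 -0.381 -0.330
  outer loop
   vertex 0.6 1.6 3.0
   vertex 0.2 3.2 2.2
   vertex 1.6 0.2 2.0
  endloop
 endfacet
 facet normal -0.591 -0.704 0.394
  outer loop
   vertex 0.6 1.6 3.0
   vertex 1.6 0.2 2.0
   vertex 2.8 0.2 3.8
  endloop
 endfacet
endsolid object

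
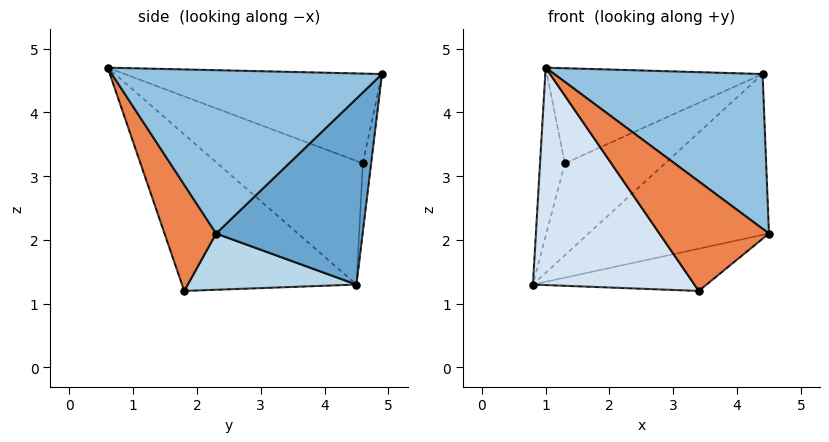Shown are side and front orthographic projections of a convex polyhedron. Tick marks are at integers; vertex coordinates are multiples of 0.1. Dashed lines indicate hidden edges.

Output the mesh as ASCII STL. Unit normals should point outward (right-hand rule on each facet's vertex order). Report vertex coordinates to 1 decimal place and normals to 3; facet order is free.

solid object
 facet normal 0.497 0.611 -0.616
  outer loop
   vertex 4.4 4.9 4.6
   vertex 4.5 2.3 2.1
   vertex 0.8 4.5 1.3
  endloop
 endfacet
 facet normal 0.659 -0.508 0.555
  outer loop
   vertex 4.4 4.9 4.6
   vertex 1.0 0.6 4.7
   vertex 4.5 2.3 2.1
  endloop
 endfacet
 facet normal 0.435 0.448 -0.781
  outer loop
   vertex 3.4 1.8 1.2
   vertex 0.8 4.5 1.3
   vertex 4.5 2.3 2.1
  endloop
 endfacet
 facet normal -0.591 -0.547 -0.593
  outer loop
   vertex 3.4 1.8 1.2
   vertex 1.0 0.6 4.7
   vertex 0.8 4.5 1.3
  endloop
 endfacet
 facet normal 0.426 -0.905 -0.018
  outer loop
   vertex 3.4 1.8 1.2
   vertex 4.5 2.3 2.1
   vertex 1.0 0.6 4.7
  endloop
 endfacet
 facet normal -0.956 0.163 0.243
  outer loop
   vertex 1.3 4.6 3.2
   vertex 0.8 4.5 1.3
   vertex 1.0 0.6 4.7
  endloop
 endfacet
 facet normal -0.083 0.996 -0.031
  outer loop
   vertex 1.3 4.6 3.2
   vertex 4.4 4.9 4.6
   vertex 0.8 4.5 1.3
  endloop
 endfacet
 facet normal -0.414 0.347 0.842
  outer loop
   vertex 1.3 4.6 3.2
   vertex 1.0 0.6 4.7
   vertex 4.4 4.9 4.6
  endloop
 endfacet
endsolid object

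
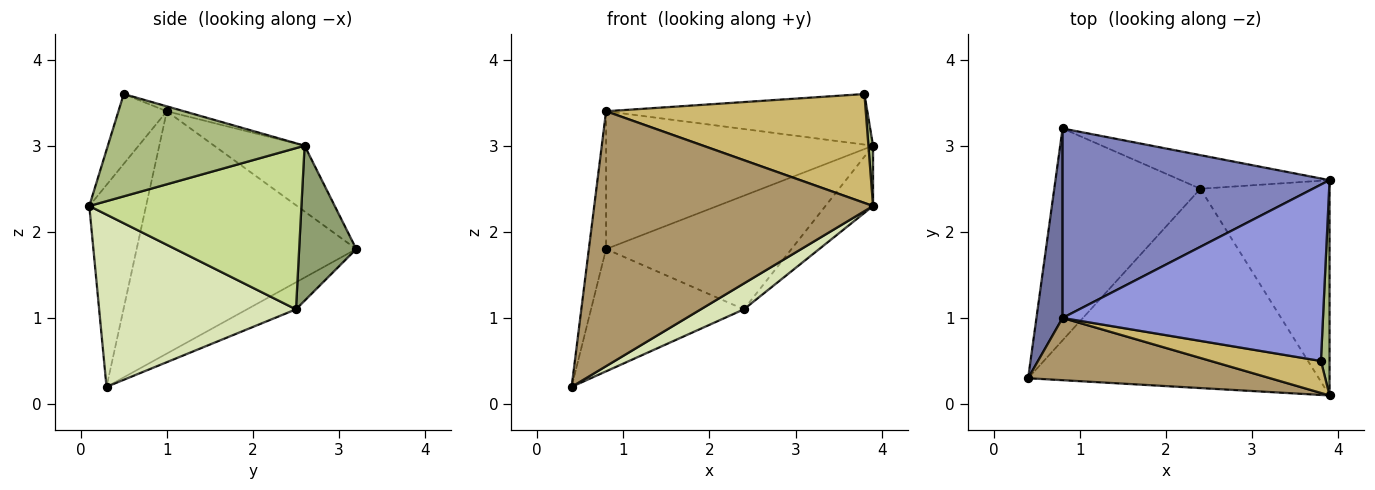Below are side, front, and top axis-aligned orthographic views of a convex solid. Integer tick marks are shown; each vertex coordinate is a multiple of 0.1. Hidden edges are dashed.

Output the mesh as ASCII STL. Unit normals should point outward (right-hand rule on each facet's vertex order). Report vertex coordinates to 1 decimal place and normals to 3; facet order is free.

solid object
 facet normal -0.991 0.078 0.107
  outer loop
   vertex 0.8 1.0 3.4
   vertex 0.8 3.2 1.8
   vertex 0.4 0.3 0.2
  endloop
 endfacet
 facet normal -0.195 0.577 0.793
  outer loop
   vertex 0.8 1.0 3.4
   vertex 3.9 2.6 3.0
   vertex 0.8 3.2 1.8
  endloop
 endfacet
 facet normal -0.018 0.275 0.961
  outer loop
   vertex 0.8 1.0 3.4
   vertex 3.8 0.5 3.6
   vertex 3.9 2.6 3.0
  endloop
 endfacet
 facet normal -0.158 0.494 -0.855
  outer loop
   vertex 2.4 2.5 1.1
   vertex 0.4 0.3 0.2
   vertex 0.8 3.2 1.8
  endloop
 endfacet
 facet normal 0.283 0.920 -0.272
  outer loop
   vertex 2.4 2.5 1.1
   vertex 0.8 3.2 1.8
   vertex 3.9 2.6 3.0
  endloop
 endfacet
 facet normal 0.996 -0.023 0.084
  outer loop
   vertex 3.9 0.1 2.3
   vertex 3.9 2.6 3.0
   vertex 3.8 0.5 3.6
  endloop
 endfacet
 facet normal 0.769 0.172 -0.616
  outer loop
   vertex 3.9 0.1 2.3
   vertex 2.4 2.5 1.1
   vertex 3.9 2.6 3.0
  endloop
 endfacet
 facet normal 0.507 -0.111 -0.855
  outer loop
   vertex 3.9 0.1 2.3
   vertex 0.4 0.3 0.2
   vertex 2.4 2.5 1.1
  endloop
 endfacet
 facet normal -0.194 -0.953 0.233
  outer loop
   vertex 3.9 0.1 2.3
   vertex 0.8 1.0 3.4
   vertex 0.4 0.3 0.2
  endloop
 endfacet
 facet normal -0.176 -0.945 0.277
  outer loop
   vertex 3.9 0.1 2.3
   vertex 3.8 0.5 3.6
   vertex 0.8 1.0 3.4
  endloop
 endfacet
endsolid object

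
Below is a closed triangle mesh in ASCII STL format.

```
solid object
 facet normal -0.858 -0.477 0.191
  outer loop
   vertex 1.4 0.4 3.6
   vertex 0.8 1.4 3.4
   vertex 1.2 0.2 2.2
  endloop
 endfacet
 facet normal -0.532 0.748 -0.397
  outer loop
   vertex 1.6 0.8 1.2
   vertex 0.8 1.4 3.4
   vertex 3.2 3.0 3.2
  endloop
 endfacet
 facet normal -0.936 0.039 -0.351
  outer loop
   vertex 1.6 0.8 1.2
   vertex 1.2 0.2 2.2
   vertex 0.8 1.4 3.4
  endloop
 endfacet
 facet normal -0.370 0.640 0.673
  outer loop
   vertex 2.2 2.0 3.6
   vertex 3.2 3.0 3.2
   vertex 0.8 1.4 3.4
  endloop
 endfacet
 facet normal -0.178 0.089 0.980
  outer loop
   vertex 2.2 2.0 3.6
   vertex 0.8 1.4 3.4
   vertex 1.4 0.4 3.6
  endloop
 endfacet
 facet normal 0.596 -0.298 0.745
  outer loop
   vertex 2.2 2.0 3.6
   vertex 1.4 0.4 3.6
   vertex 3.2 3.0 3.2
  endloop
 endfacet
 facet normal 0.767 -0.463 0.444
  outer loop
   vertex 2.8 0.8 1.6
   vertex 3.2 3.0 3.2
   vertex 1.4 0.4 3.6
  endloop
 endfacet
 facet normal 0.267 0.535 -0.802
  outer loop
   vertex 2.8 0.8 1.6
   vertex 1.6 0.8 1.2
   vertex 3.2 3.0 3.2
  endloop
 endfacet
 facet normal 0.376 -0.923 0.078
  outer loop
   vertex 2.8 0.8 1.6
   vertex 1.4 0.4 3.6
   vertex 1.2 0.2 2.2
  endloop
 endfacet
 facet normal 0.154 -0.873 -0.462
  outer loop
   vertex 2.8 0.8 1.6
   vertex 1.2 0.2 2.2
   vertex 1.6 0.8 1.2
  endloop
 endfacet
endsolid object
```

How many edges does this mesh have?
15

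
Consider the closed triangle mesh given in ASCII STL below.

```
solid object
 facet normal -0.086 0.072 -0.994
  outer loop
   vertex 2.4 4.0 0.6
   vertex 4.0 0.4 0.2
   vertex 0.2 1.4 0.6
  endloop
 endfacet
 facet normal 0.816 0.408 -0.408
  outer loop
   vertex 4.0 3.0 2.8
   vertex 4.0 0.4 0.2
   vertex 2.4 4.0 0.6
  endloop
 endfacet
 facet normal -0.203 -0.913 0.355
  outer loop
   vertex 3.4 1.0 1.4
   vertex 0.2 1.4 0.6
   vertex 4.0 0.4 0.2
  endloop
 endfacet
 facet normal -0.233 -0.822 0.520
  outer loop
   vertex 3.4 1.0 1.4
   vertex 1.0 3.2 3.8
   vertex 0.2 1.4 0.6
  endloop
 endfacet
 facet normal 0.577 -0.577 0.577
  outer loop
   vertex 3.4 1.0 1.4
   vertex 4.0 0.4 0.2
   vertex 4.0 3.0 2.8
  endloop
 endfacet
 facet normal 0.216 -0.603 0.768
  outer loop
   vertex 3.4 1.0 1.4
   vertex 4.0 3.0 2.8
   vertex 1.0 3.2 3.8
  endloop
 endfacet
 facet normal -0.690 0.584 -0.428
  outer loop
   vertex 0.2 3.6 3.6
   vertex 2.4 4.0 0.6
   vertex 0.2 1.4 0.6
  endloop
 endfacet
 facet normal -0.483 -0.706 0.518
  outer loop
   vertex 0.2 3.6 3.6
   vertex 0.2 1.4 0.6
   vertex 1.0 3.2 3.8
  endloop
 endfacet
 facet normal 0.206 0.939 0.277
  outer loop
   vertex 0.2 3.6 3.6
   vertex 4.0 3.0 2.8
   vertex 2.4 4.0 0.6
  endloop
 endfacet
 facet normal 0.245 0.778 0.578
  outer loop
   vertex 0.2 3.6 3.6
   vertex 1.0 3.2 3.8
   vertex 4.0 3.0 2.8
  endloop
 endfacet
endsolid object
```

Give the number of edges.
15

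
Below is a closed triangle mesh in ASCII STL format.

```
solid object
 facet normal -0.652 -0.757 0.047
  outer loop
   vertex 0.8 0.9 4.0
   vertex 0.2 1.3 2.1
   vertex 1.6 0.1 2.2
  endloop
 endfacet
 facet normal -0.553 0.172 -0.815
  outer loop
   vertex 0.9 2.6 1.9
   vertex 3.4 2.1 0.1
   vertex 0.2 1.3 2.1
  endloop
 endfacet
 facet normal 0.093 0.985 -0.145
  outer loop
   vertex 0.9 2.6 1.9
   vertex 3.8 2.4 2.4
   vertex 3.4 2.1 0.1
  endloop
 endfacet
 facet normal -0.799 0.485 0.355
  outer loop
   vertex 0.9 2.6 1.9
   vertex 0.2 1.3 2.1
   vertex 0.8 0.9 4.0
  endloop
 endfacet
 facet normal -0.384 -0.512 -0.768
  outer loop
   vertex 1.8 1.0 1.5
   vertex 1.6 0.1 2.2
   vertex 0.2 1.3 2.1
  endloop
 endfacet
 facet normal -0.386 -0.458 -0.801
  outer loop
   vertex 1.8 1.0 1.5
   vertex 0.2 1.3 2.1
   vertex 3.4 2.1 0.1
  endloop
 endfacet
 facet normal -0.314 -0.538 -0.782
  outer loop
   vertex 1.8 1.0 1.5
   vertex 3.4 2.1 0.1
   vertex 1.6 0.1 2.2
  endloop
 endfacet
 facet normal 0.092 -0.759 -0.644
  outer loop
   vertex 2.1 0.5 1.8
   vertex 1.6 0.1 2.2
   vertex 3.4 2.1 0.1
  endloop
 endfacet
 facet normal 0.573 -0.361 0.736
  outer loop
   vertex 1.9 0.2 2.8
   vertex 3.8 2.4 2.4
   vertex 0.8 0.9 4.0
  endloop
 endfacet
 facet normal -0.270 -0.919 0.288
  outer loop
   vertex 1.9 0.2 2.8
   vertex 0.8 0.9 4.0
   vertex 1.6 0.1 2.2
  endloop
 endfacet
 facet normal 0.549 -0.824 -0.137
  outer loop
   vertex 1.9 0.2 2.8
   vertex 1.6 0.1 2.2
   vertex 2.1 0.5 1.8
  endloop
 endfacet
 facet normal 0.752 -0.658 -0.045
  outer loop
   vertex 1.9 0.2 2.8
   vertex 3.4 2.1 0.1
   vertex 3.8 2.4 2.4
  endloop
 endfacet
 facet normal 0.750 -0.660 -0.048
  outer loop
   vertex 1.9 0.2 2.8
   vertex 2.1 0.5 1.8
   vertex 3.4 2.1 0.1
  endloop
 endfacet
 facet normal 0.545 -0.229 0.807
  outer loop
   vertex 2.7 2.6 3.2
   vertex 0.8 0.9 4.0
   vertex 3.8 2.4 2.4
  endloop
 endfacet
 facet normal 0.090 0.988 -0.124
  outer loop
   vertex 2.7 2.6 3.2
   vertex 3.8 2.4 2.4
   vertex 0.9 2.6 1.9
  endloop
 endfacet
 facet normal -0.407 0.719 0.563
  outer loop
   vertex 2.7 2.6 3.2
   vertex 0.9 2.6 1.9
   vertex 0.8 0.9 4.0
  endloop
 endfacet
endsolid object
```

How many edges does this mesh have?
24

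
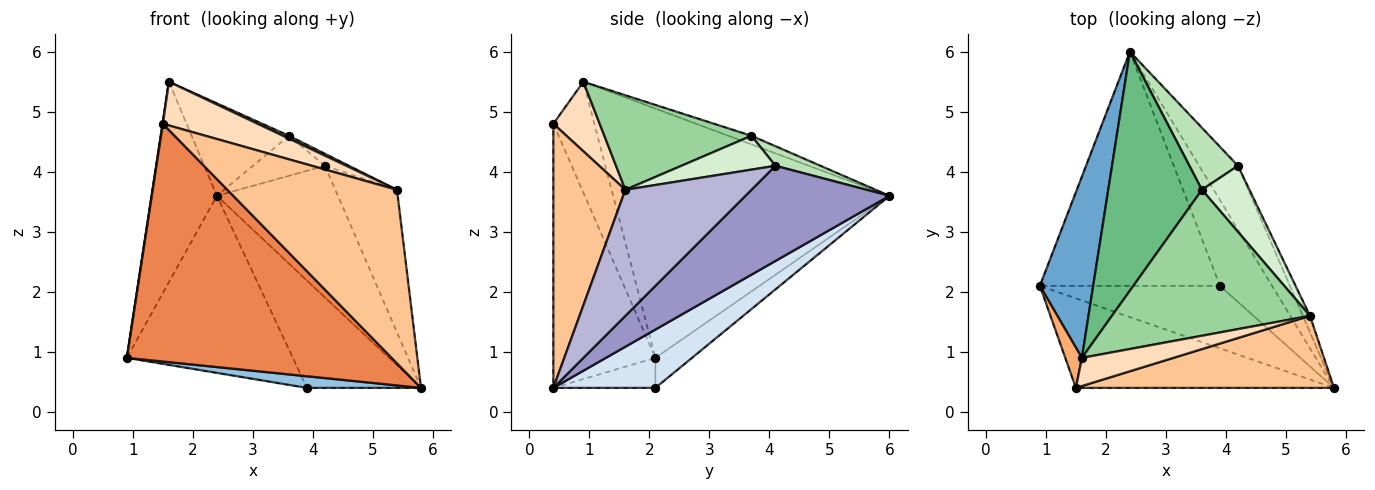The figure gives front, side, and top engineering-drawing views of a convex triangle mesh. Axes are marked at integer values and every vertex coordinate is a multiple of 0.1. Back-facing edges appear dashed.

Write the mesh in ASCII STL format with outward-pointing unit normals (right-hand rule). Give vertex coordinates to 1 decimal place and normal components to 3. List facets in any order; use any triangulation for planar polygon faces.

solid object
 facet normal -0.953 0.225 0.204
  outer loop
   vertex 1.6 0.9 5.5
   vertex 2.4 6.0 3.6
   vertex 0.9 2.1 0.9
  endloop
 endfacet
 facet normal -0.162 -0.181 -0.970
  outer loop
   vertex 3.9 2.1 0.4
   vertex 5.8 0.4 0.4
   vertex 0.9 2.1 0.9
  endloop
 endfacet
 facet normal -0.132 0.598 -0.791
  outer loop
   vertex 3.9 2.1 0.4
   vertex 0.9 2.1 0.9
   vertex 2.4 6.0 3.6
  endloop
 endfacet
 facet normal 0.573 0.640 -0.512
  outer loop
   vertex 3.9 2.1 0.4
   vertex 2.4 6.0 3.6
   vertex 5.8 0.4 0.4
  endloop
 endfacet
 facet normal -0.339 -0.880 -0.332
  outer loop
   vertex 1.5 0.4 4.8
   vertex 0.9 2.1 0.9
   vertex 5.8 0.4 0.4
  endloop
 endfacet
 facet normal -0.989 -0.009 0.148
  outer loop
   vertex 1.5 0.4 4.8
   vertex 1.6 0.9 5.5
   vertex 0.9 2.1 0.9
  endloop
 endfacet
 facet normal 0.365 -0.860 0.357
  outer loop
   vertex 1.5 0.4 4.8
   vertex 5.8 0.4 0.4
   vertex 5.4 1.6 3.7
  endloop
 endfacet
 facet normal 0.380 -0.777 0.501
  outer loop
   vertex 1.5 0.4 4.8
   vertex 5.4 1.6 3.7
   vertex 1.6 0.9 5.5
  endloop
 endfacet
 facet normal -0.085 0.360 0.929
  outer loop
   vertex 3.6 3.7 4.6
   vertex 2.4 6.0 3.6
   vertex 1.6 0.9 5.5
  endloop
 endfacet
 facet normal 0.431 -0.018 0.902
  outer loop
   vertex 3.6 3.7 4.6
   vertex 1.6 0.9 5.5
   vertex 5.4 1.6 3.7
  endloop
 endfacet
 facet normal 0.321 0.513 0.796
  outer loop
   vertex 4.2 4.1 4.1
   vertex 2.4 6.0 3.6
   vertex 3.6 3.7 4.6
  endloop
 endfacet
 facet normal 0.574 0.147 0.806
  outer loop
   vertex 4.2 4.1 4.1
   vertex 3.6 3.7 4.6
   vertex 5.4 1.6 3.7
  endloop
 endfacet
 facet normal 0.731 0.614 -0.298
  outer loop
   vertex 4.2 4.1 4.1
   vertex 5.8 0.4 0.4
   vertex 2.4 6.0 3.6
  endloop
 endfacet
 facet normal 0.897 0.439 -0.051
  outer loop
   vertex 4.2 4.1 4.1
   vertex 5.4 1.6 3.7
   vertex 5.8 0.4 0.4
  endloop
 endfacet
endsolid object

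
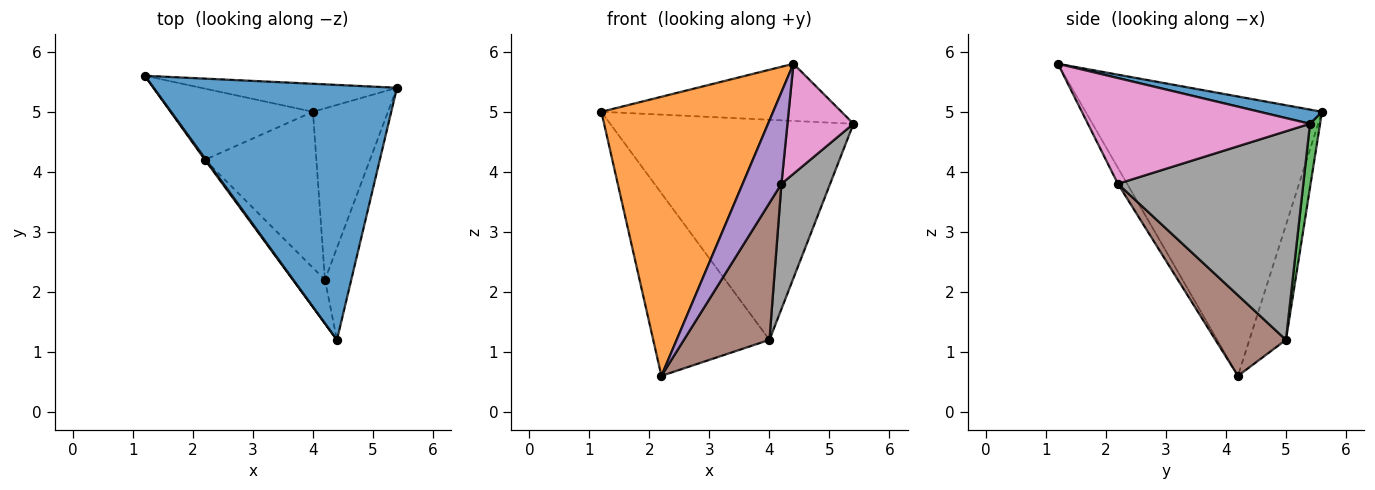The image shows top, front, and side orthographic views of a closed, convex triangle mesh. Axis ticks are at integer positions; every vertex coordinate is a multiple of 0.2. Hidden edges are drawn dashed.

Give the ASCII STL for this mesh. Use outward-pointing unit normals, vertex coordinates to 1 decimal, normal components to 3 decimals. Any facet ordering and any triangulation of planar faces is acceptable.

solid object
 facet normal 0.057 0.218 0.974
  outer loop
   vertex 4.4 1.2 5.8
   vertex 5.4 5.4 4.8
   vertex 1.2 5.6 5.0
  endloop
 endfacet
 facet normal -0.809 -0.588 0.003
  outer loop
   vertex 2.2 4.2 0.6
   vertex 4.4 1.2 5.8
   vertex 1.2 5.6 5.0
  endloop
 endfacet
 facet normal 0.041 0.991 -0.126
  outer loop
   vertex 4.0 5.0 1.2
   vertex 1.2 5.6 5.0
   vertex 5.4 5.4 4.8
  endloop
 endfacet
 facet normal -0.281 0.894 -0.348
  outer loop
   vertex 4.0 5.0 1.2
   vertex 2.2 4.2 0.6
   vertex 1.2 5.6 5.0
  endloop
 endfacet
 facet normal -0.210 -0.883 -0.420
  outer loop
   vertex 4.2 2.2 3.8
   vertex 4.4 1.2 5.8
   vertex 2.2 4.2 0.6
  endloop
 endfacet
 facet normal 0.478 -0.579 -0.661
  outer loop
   vertex 4.2 2.2 3.8
   vertex 2.2 4.2 0.6
   vertex 4.0 5.0 1.2
  endloop
 endfacet
 facet normal 0.932 -0.277 -0.232
  outer loop
   vertex 4.2 2.2 3.8
   vertex 5.4 5.4 4.8
   vertex 4.4 1.2 5.8
  endloop
 endfacet
 facet normal 0.914 -0.240 -0.329
  outer loop
   vertex 4.2 2.2 3.8
   vertex 4.0 5.0 1.2
   vertex 5.4 5.4 4.8
  endloop
 endfacet
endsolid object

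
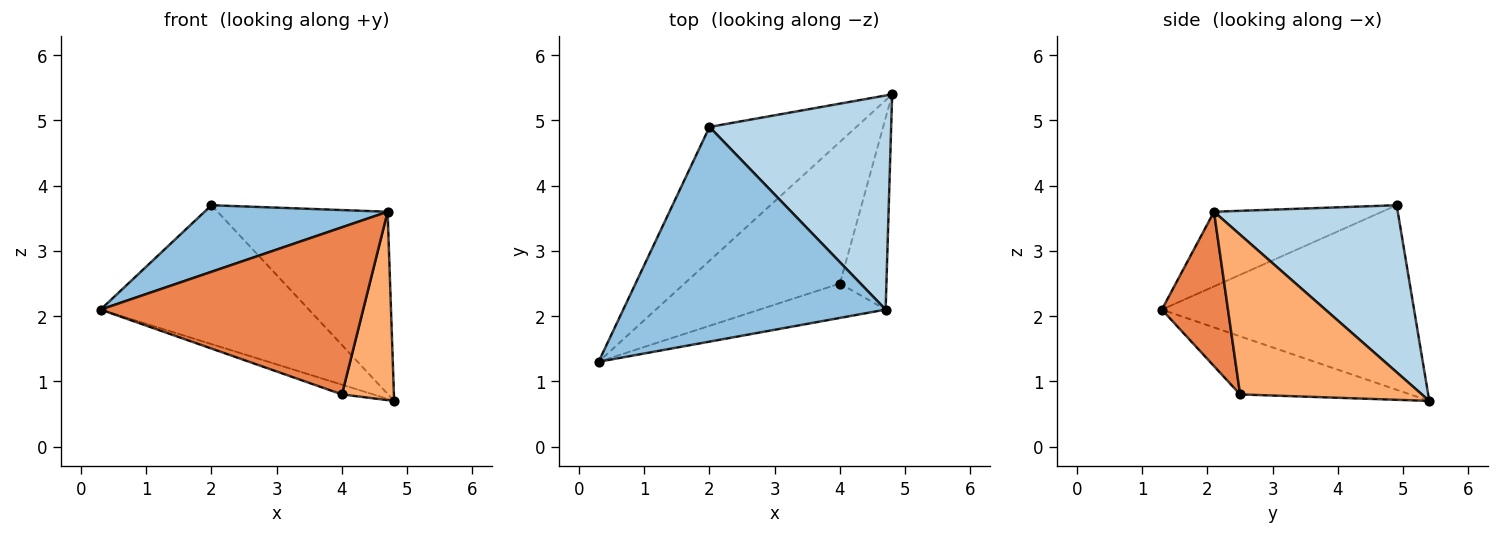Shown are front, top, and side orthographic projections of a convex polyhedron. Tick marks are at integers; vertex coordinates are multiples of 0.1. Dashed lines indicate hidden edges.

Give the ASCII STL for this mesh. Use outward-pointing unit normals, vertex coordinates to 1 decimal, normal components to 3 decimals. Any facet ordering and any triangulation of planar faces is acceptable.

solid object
 facet normal -0.657 0.543 -0.523
  outer loop
   vertex 2.0 4.9 3.7
   vertex 4.8 5.4 0.7
   vertex 0.3 1.3 2.1
  endloop
 endfacet
 facet normal -0.262 -0.286 0.922
  outer loop
   vertex 4.7 2.1 3.6
   vertex 2.0 4.9 3.7
   vertex 0.3 1.3 2.1
  endloop
 endfacet
 facet normal 0.574 0.531 0.624
  outer loop
   vertex 4.7 2.1 3.6
   vertex 4.8 5.4 0.7
   vertex 2.0 4.9 3.7
  endloop
 endfacet
 facet normal -0.349 0.064 -0.935
  outer loop
   vertex 4.0 2.5 0.8
   vertex 0.3 1.3 2.1
   vertex 4.8 5.4 0.7
  endloop
 endfacet
 facet normal 0.240 -0.951 -0.196
  outer loop
   vertex 4.0 2.5 0.8
   vertex 4.7 2.1 3.6
   vertex 0.3 1.3 2.1
  endloop
 endfacet
 facet normal 0.926 -0.265 -0.269
  outer loop
   vertex 4.0 2.5 0.8
   vertex 4.8 5.4 0.7
   vertex 4.7 2.1 3.6
  endloop
 endfacet
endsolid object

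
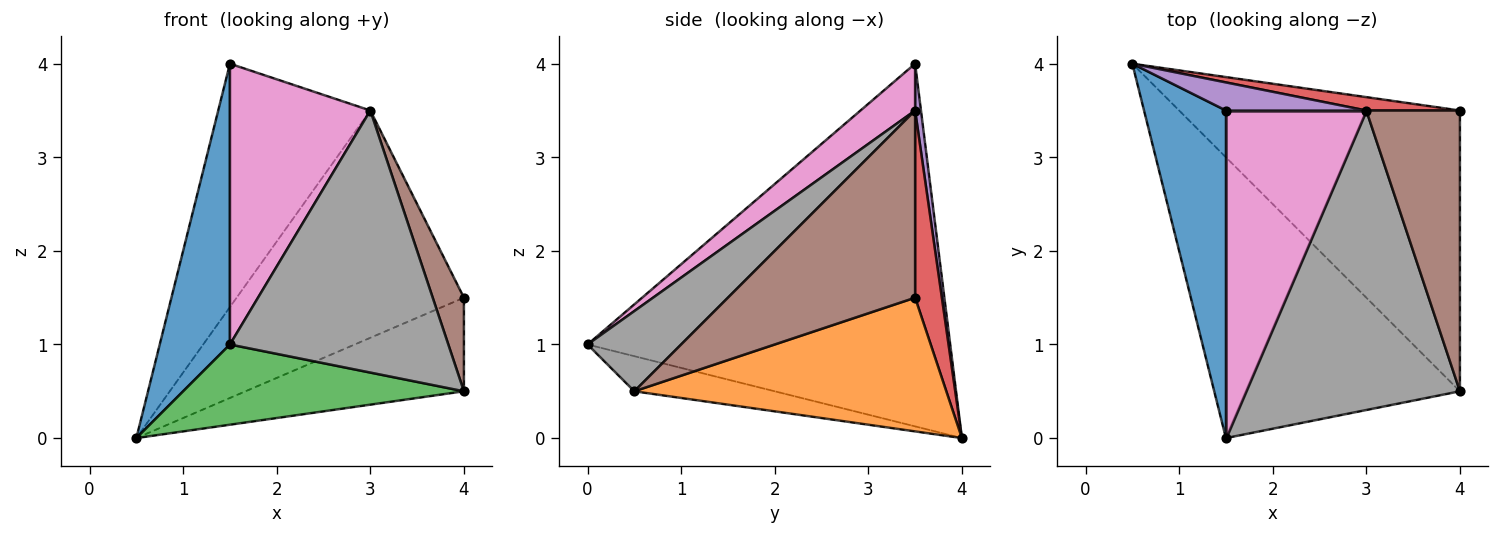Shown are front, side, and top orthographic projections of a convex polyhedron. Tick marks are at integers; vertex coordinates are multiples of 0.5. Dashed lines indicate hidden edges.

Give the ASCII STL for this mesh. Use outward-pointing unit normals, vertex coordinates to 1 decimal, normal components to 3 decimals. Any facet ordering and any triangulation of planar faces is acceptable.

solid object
 facet normal -0.959 -0.186 0.216
  outer loop
   vertex 1.5 3.5 4.0
   vertex 0.5 4.0 0.0
   vertex 1.5 0.0 1.0
  endloop
 endfacet
 facet normal 0.412 0.288 -0.865
  outer loop
   vertex 4.0 0.5 0.5
   vertex 0.5 4.0 0.0
   vertex 4.0 3.5 1.5
  endloop
 endfacet
 facet normal -0.136 -0.272 -0.953
  outer loop
   vertex 4.0 0.5 0.5
   vertex 1.5 0.0 1.0
   vertex 0.5 4.0 0.0
  endloop
 endfacet
 facet normal 0.117 0.991 0.058
  outer loop
   vertex 3.0 3.5 3.5
   vertex 4.0 3.5 1.5
   vertex 0.5 4.0 0.0
  endloop
 endfacet
 facet normal 0.038 0.993 0.115
  outer loop
   vertex 3.0 3.5 3.5
   vertex 0.5 4.0 0.0
   vertex 1.5 3.5 4.0
  endloop
 endfacet
 facet normal 0.885 -0.147 0.442
  outer loop
   vertex 3.0 3.5 3.5
   vertex 4.0 0.5 0.5
   vertex 4.0 3.5 1.5
  endloop
 endfacet
 facet normal 0.245 -0.631 0.736
  outer loop
   vertex 3.0 3.5 3.5
   vertex 1.5 3.5 4.0
   vertex 1.5 0.0 1.0
  endloop
 endfacet
 facet normal 0.272 -0.634 0.724
  outer loop
   vertex 3.0 3.5 3.5
   vertex 1.5 0.0 1.0
   vertex 4.0 0.5 0.5
  endloop
 endfacet
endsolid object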